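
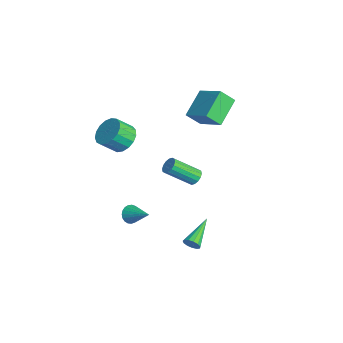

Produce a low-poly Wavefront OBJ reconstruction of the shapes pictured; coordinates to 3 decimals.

v -1.926 -1.36 1.546
v -1.336 -1.931 0.923
v -1.305 -2.911 1.851
v -1.894 -2.34 2.474
v -1.011 -1.67 1.188
v -0.98 -2.65 2.116
v -0.896 -1.339 1.534
v -0.865 -2.319 2.462
v -1.017 -1.012 1.883
v -0.985 -1.992 2.811
v -1.345 -0.765 2.155
v -1.314 -1.745 3.083
v -1.807 -0.655 2.287
v -1.776 -1.634 3.215
v -2.296 -0.705 2.25
v -2.265 -1.685 3.178
v -2.7 -0.906 2.051
v -2.669 -1.886 2.979
v -2.927 -1.211 1.737
v -2.896 -2.191 2.665
v -2.924 -1.55 1.379
v -2.893 -2.53 2.307
v -2.693 -1.845 1.059
v -2.661 -2.825 1.987
v -2.285 -2.03 0.851
v -2.254 -3.01 1.779
v -1.796 -2.06 0.802
v -1.765 -3.04 1.73
v 4.089 0.934 -3.823
v 4.385 0.953 -3.348
v 2.671 2.306 -2.997
v 4.499 1.182 -3.533
v 4.482 1.332 -3.81
v 4.341 1.356 -4.091
v 4.12 1.245 -4.288
v 3.889 1.036 -4.336
v 3.722 0.794 -4.222
v 3.671 0.596 -3.981
v 3.753 0.506 -3.69
v 3.942 0.551 -3.441
v 4.177 0.718 -3.314
v 1.486 1.961 -0.096
v 1.825 1.634 -0.435
v 1.592 0.093 0.818
v 1.254 0.419 1.156
v 2.013 1.764 -0.24
v 1.78 0.223 1.013
v 2.059 1.947 -0.007
v 1.826 0.406 1.246
v 1.952 2.134 0.203
v 1.719 0.592 1.456
v 1.72 2.274 0.332
v 1.487 0.732 1.585
v 1.426 2.33 0.347
v 1.193 0.789 1.6
v 1.148 2.287 0.242
v 0.915 0.746 1.495
v 0.96 2.157 0.047
v 0.727 0.616 1.3
v 0.914 1.974 -0.186
v 0.681 0.433 1.067
v 1.021 1.788 -0.396
v 0.788 0.246 0.857
v 1.253 1.648 -0.525
v 1.02 0.106 0.728
v 1.547 1.591 -0.54
v 1.314 0.05 0.713
v 0.259 -1.604 -3.585
v 0.644 -1.674 -4.129
v 1.541 -0.856 -2.775
v 0.527 -1.426 -4.173
v 0.363 -1.207 -4.115
v 0.182 -1.058 -3.966
v 0.014 -1.003 -3.751
v -0.112 -1.051 -3.507
v -0.174 -1.195 -3.276
v -0.16 -1.41 -3.099
v -0.074 -1.658 -3.006
v 0.069 -1.897 -3.013
v 0.246 -2.085 -3.119
v 0.424 -2.19 -3.305
v 0.575 -2.193 -3.54
v 0.67 -2.094 -3.782
v 0.695 -1.911 -3.991
v -2.39 3.45 4.484
v -0.809 4.195 5.371
v -2.295 4.323 3.581
v -0.713 5.068 4.467
v -1.207 2.212 3.413
v 0.375 2.957 4.299
v -1.111 3.085 2.509
v 0.47 3.83 3.396
f 2 1 5
f 2 5 3
f 3 5 6
f 3 6 4
f 5 1 7
f 5 7 6
f 6 7 8
f 6 8 4
f 7 1 9
f 7 9 8
f 8 9 10
f 8 10 4
f 9 1 11
f 9 11 10
f 10 11 12
f 10 12 4
f 11 1 13
f 11 13 12
f 12 13 14
f 12 14 4
f 13 1 15
f 13 15 14
f 14 15 16
f 14 16 4
f 15 1 17
f 15 17 16
f 16 17 18
f 16 18 4
f 17 1 19
f 17 19 18
f 18 19 20
f 18 20 4
f 19 1 21
f 19 21 20
f 20 21 22
f 20 22 4
f 21 1 23
f 21 23 22
f 22 23 24
f 22 24 4
f 23 1 25
f 23 25 24
f 24 25 26
f 24 26 4
f 25 1 27
f 25 27 26
f 26 27 28
f 26 28 4
f 27 1 2
f 27 2 28
f 28 2 3
f 28 3 4
f 30 29 32
f 30 32 31
f 32 29 33
f 32 33 31
f 33 29 34
f 33 34 31
f 34 29 35
f 34 35 31
f 35 29 36
f 35 36 31
f 36 29 37
f 36 37 31
f 37 29 38
f 37 38 31
f 38 29 39
f 38 39 31
f 39 29 40
f 39 40 31
f 40 29 41
f 40 41 31
f 41 29 30
f 41 30 31
f 43 42 46
f 43 46 44
f 44 46 47
f 44 47 45
f 46 42 48
f 46 48 47
f 47 48 49
f 47 49 45
f 48 42 50
f 48 50 49
f 49 50 51
f 49 51 45
f 50 42 52
f 50 52 51
f 51 52 53
f 51 53 45
f 52 42 54
f 52 54 53
f 53 54 55
f 53 55 45
f 54 42 56
f 54 56 55
f 55 56 57
f 55 57 45
f 56 42 58
f 56 58 57
f 57 58 59
f 57 59 45
f 58 42 60
f 58 60 59
f 59 60 61
f 59 61 45
f 60 42 62
f 60 62 61
f 61 62 63
f 61 63 45
f 62 42 64
f 62 64 63
f 63 64 65
f 63 65 45
f 64 42 66
f 64 66 65
f 65 66 67
f 65 67 45
f 66 42 43
f 66 43 67
f 67 43 44
f 67 44 45
f 69 68 71
f 69 71 70
f 71 68 72
f 71 72 70
f 72 68 73
f 72 73 70
f 73 68 74
f 73 74 70
f 74 68 75
f 74 75 70
f 75 68 76
f 75 76 70
f 76 68 77
f 76 77 70
f 77 68 78
f 77 78 70
f 78 68 79
f 78 79 70
f 79 68 80
f 79 80 70
f 80 68 81
f 80 81 70
f 81 68 82
f 81 82 70
f 82 68 83
f 82 83 70
f 83 68 84
f 83 84 70
f 84 68 69
f 84 69 70
f 86 88 85
f 89 86 85
f 85 88 87
f 87 89 85
f 86 92 88
f 90 86 89
f 90 92 86
f 88 92 87
f 91 89 87
f 87 92 91
f 91 90 89
f 92 90 91



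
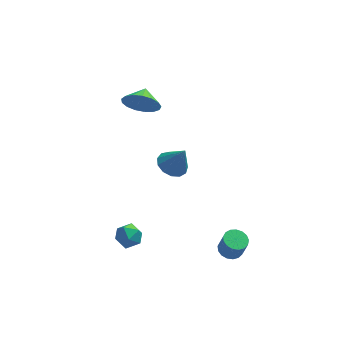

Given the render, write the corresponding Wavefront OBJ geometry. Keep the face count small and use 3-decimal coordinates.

v -3.654 -3.259 -1.588
v -3.095 -2.691 -1.443
v -3.165 -3.989 -0.617
v -2.606 -3.421 -0.472
v -3.385 -3.274 -0.306
v -3.687 -2.823 -0.907
v -2.573 -3.857 -1.153
v -2.875 -3.406 -1.754
v -2.427 -3.061 -1.174
v -2.929 -2.701 -0.651
v -3.331 -3.979 -1.409
v -3.833 -3.619 -0.886
v -1.985 3.02 3.824
v -1.331 3.106 2.957
v -1.675 4 4.156
v -1.783 3.306 2.792
v -2.283 3.44 2.863
v -2.714 3.478 3.155
v -2.978 3.411 3.599
v -3.015 3.254 4.096
v -2.815 3.044 4.53
v -2.426 2.829 4.802
v -1.936 2.657 4.851
v -1.457 2.568 4.664
v -1.099 2.583 4.285
v -0.944 2.698 3.8
v -1.028 2.887 3.321
v -0.261 3.923 -2.8
v 0.597 3.971 -3.182
v 0.421 3.657 -1.3
v 0.47 4.464 -3.037
v 0.112 4.786 -2.817
v -0.365 4.834 -2.591
v -0.809 4.593 -2.432
v -1.079 4.139 -2.39
v -1.089 3.617 -2.478
v -0.837 3.192 -2.669
v -0.402 2.999 -2.901
v 0.078 3.1 -3.101
v 0.45 3.462 -3.206
v 2.184 -2.991 -3.199
v 2.787 -2.663 -3.265
v 3.04 -2.9 -2.126
v 2.436 -3.229 -2.061
v 2.578 -2.426 -3.169
v 2.831 -2.663 -2.03
v 2.279 -2.318 -3.08
v 2.531 -2.556 -1.942
v 1.958 -2.365 -3.019
v 2.21 -2.602 -1.88
v 1.688 -2.555 -2.999
v 1.941 -2.792 -1.86
v 1.533 -2.845 -3.024
v 1.785 -3.082 -1.886
v 1.526 -3.169 -3.09
v 1.778 -3.406 -1.952
v 1.67 -3.452 -3.181
v 1.922 -3.689 -2.043
v 1.932 -3.629 -3.276
v 2.184 -3.866 -2.138
v 2.251 -3.661 -3.354
v 2.504 -3.898 -2.215
v 2.555 -3.539 -3.396
v 2.808 -3.776 -2.257
v 2.774 -3.292 -3.393
v 3.027 -3.529 -2.254
v 2.858 -2.976 -3.345
v 3.11 -3.213 -2.207
f 1 12 6
f 1 6 2
f 1 2 8
f 1 8 11
f 1 11 12
f 2 6 10
f 6 12 5
f 12 11 3
f 11 8 7
f 8 2 9
f 4 10 5
f 4 5 3
f 4 3 7
f 4 7 9
f 4 9 10
f 5 10 6
f 3 5 12
f 7 3 11
f 9 7 8
f 10 9 2
f 14 13 16
f 14 16 15
f 16 13 17
f 16 17 15
f 17 13 18
f 17 18 15
f 18 13 19
f 18 19 15
f 19 13 20
f 19 20 15
f 20 13 21
f 20 21 15
f 21 13 22
f 21 22 15
f 22 13 23
f 22 23 15
f 23 13 24
f 23 24 15
f 24 13 25
f 24 25 15
f 25 13 26
f 25 26 15
f 26 13 27
f 26 27 15
f 27 13 14
f 27 14 15
f 29 28 31
f 29 31 30
f 31 28 32
f 31 32 30
f 32 28 33
f 32 33 30
f 33 28 34
f 33 34 30
f 34 28 35
f 34 35 30
f 35 28 36
f 35 36 30
f 36 28 37
f 36 37 30
f 37 28 38
f 37 38 30
f 38 28 39
f 38 39 30
f 39 28 40
f 39 40 30
f 40 28 29
f 40 29 30
f 42 41 45
f 42 45 43
f 43 45 46
f 43 46 44
f 45 41 47
f 45 47 46
f 46 47 48
f 46 48 44
f 47 41 49
f 47 49 48
f 48 49 50
f 48 50 44
f 49 41 51
f 49 51 50
f 50 51 52
f 50 52 44
f 51 41 53
f 51 53 52
f 52 53 54
f 52 54 44
f 53 41 55
f 53 55 54
f 54 55 56
f 54 56 44
f 55 41 57
f 55 57 56
f 56 57 58
f 56 58 44
f 57 41 59
f 57 59 58
f 58 59 60
f 58 60 44
f 59 41 61
f 59 61 60
f 60 61 62
f 60 62 44
f 61 41 63
f 61 63 62
f 62 63 64
f 62 64 44
f 63 41 65
f 63 65 64
f 64 65 66
f 64 66 44
f 65 41 67
f 65 67 66
f 66 67 68
f 66 68 44
f 67 41 42
f 67 42 68
f 68 42 43
f 68 43 44



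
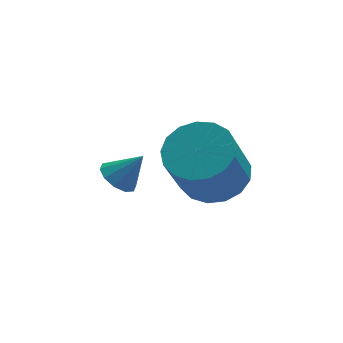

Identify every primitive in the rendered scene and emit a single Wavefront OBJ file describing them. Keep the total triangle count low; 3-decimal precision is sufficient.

v -0.159 0.171 2.176
v 0.257 0.482 1.876
v 0.499 0.089 3.004
v 0.049 0.723 2.066
v -0.239 0.753 2.298
v -0.496 0.561 2.483
v -0.625 0.219 2.552
v -0.575 -0.14 2.477
v -0.366 -0.381 2.287
v -0.079 -0.411 2.055
v 0.179 -0.219 1.87
v 0.307 0.122 1.801
v 2.903 2.168 0.142
v 3.504 2.872 0.658
v 2.879 2.176 2.335
v 2.277 1.472 1.818
v 3.062 3.114 0.594
v 2.437 2.417 2.27
v 2.584 3.138 0.426
v 1.959 2.442 2.103
v 2.179 2.941 0.193
v 1.554 2.245 1.869
v 1.94 2.567 -0.052
v 1.314 1.87 1.625
v 1.921 2.101 -0.252
v 1.296 1.404 1.424
v 2.127 1.651 -0.362
v 1.502 0.954 1.314
v 2.511 1.319 -0.357
v 1.886 0.622 1.319
v 2.984 1.182 -0.238
v 2.359 0.485 1.439
v 3.439 1.271 -0.031
v 2.814 0.574 1.645
v 3.771 1.565 0.215
v 3.146 0.869 1.892
v 3.904 1.998 0.444
v 3.279 1.301 2.121
v 3.807 2.469 0.604
v 3.182 1.773 2.281
f 2 1 4
f 2 4 3
f 4 1 5
f 4 5 3
f 5 1 6
f 5 6 3
f 6 1 7
f 6 7 3
f 7 1 8
f 7 8 3
f 8 1 9
f 8 9 3
f 9 1 10
f 9 10 3
f 10 1 11
f 10 11 3
f 11 1 12
f 11 12 3
f 12 1 2
f 12 2 3
f 14 13 17
f 14 17 15
f 15 17 18
f 15 18 16
f 17 13 19
f 17 19 18
f 18 19 20
f 18 20 16
f 19 13 21
f 19 21 20
f 20 21 22
f 20 22 16
f 21 13 23
f 21 23 22
f 22 23 24
f 22 24 16
f 23 13 25
f 23 25 24
f 24 25 26
f 24 26 16
f 25 13 27
f 25 27 26
f 26 27 28
f 26 28 16
f 27 13 29
f 27 29 28
f 28 29 30
f 28 30 16
f 29 13 31
f 29 31 30
f 30 31 32
f 30 32 16
f 31 13 33
f 31 33 32
f 32 33 34
f 32 34 16
f 33 13 35
f 33 35 34
f 34 35 36
f 34 36 16
f 35 13 37
f 35 37 36
f 36 37 38
f 36 38 16
f 37 13 39
f 37 39 38
f 38 39 40
f 38 40 16
f 39 13 14
f 39 14 40
f 40 14 15
f 40 15 16



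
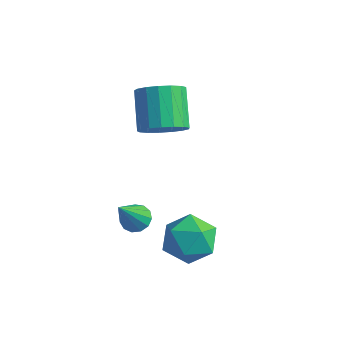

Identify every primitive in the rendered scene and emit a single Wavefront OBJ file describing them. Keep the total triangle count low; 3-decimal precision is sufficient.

v -1.711 2.712 -0.807
v -1.317 2.125 -0.018
v -2.375 3.18 1.296
v -2.769 3.768 0.507
v -0.987 2.508 -0.06
v -2.046 3.563 1.254
v -0.823 2.938 -0.273
v -1.882 3.993 1.041
v -0.863 3.317 -0.609
v -1.921 4.372 0.705
v -1.096 3.557 -0.99
v -2.155 4.612 0.324
v -1.471 3.603 -1.329
v -2.53 4.658 -0.015
v -1.9 3.446 -1.549
v -2.959 4.501 -0.235
v -2.286 3.12 -1.598
v -3.345 4.175 -0.284
v -2.54 2.701 -1.466
v -3.599 3.756 -0.153
v -2.604 2.285 -1.184
v -3.663 3.34 0.13
v -2.464 1.967 -0.815
v -3.522 3.022 0.499
v -2.151 1.819 -0.444
v -3.209 2.874 0.87
v -1.737 1.876 -0.156
v -2.795 2.931 1.158
v -1.136 0.3 -4.501
v -0.806 0.804 -4.186
v -0.944 -0.94 -2.719
v -1.179 0.855 -4.111
v -1.537 0.729 -4.16
v -1.769 0.467 -4.317
v -1.799 0.152 -4.533
v -1.619 -0.116 -4.739
v -1.286 -0.252 -4.869
v -0.905 -0.213 -4.883
v -0.597 -0.011 -4.776
v -0.461 0.289 -4.581
v -0.539 0.593 -4.362
v 2.395 1.033 -3.418
v 2.984 0.1 -3.938
v 0.696 0.04 -3.562
v 1.285 -0.893 -4.082
v 1.471 -0.634 -2.905
v 2.521 -0.02 -2.816
v 1.159 0.16 -4.684
v 2.209 0.774 -4.595
v 2.22 -0.439 -4.72
v 2.414 -0.93 -3.62
v 1.266 1.07 -3.88
v 1.46 0.579 -2.78
f 2 1 5
f 2 5 3
f 3 5 6
f 3 6 4
f 5 1 7
f 5 7 6
f 6 7 8
f 6 8 4
f 7 1 9
f 7 9 8
f 8 9 10
f 8 10 4
f 9 1 11
f 9 11 10
f 10 11 12
f 10 12 4
f 11 1 13
f 11 13 12
f 12 13 14
f 12 14 4
f 13 1 15
f 13 15 14
f 14 15 16
f 14 16 4
f 15 1 17
f 15 17 16
f 16 17 18
f 16 18 4
f 17 1 19
f 17 19 18
f 18 19 20
f 18 20 4
f 19 1 21
f 19 21 20
f 20 21 22
f 20 22 4
f 21 1 23
f 21 23 22
f 22 23 24
f 22 24 4
f 23 1 25
f 23 25 24
f 24 25 26
f 24 26 4
f 25 1 27
f 25 27 26
f 26 27 28
f 26 28 4
f 27 1 2
f 27 2 28
f 28 2 3
f 28 3 4
f 30 29 32
f 30 32 31
f 32 29 33
f 32 33 31
f 33 29 34
f 33 34 31
f 34 29 35
f 34 35 31
f 35 29 36
f 35 36 31
f 36 29 37
f 36 37 31
f 37 29 38
f 37 38 31
f 38 29 39
f 38 39 31
f 39 29 40
f 39 40 31
f 40 29 41
f 40 41 31
f 41 29 30
f 41 30 31
f 42 53 47
f 42 47 43
f 42 43 49
f 42 49 52
f 42 52 53
f 43 47 51
f 47 53 46
f 53 52 44
f 52 49 48
f 49 43 50
f 45 51 46
f 45 46 44
f 45 44 48
f 45 48 50
f 45 50 51
f 46 51 47
f 44 46 53
f 48 44 52
f 50 48 49
f 51 50 43



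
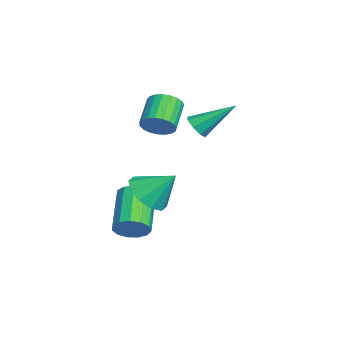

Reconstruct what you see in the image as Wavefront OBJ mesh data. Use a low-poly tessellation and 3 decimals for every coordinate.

v 0.648 -1.553 2.716
v 1.128 -1.118 3.131
v -0.028 -0.691 4.02
v -0.508 -1.127 3.604
v 1.031 -0.913 2.905
v -0.126 -0.486 3.794
v 0.867 -0.818 2.647
v -0.29 -0.391 3.536
v 0.665 -0.851 2.4
v -0.491 -0.424 3.289
v 0.461 -1.005 2.208
v -0.696 -0.578 3.097
v 0.289 -1.254 2.104
v -0.868 -0.827 2.993
v 0.179 -1.555 2.105
v -0.978 -1.128 2.994
v 0.15 -1.855 2.212
v -1.007 -1.429 3.101
v 0.208 -2.104 2.406
v -0.949 -1.677 3.295
v 0.341 -2.257 2.654
v -0.816 -1.83 3.542
v 0.528 -2.288 2.912
v -0.629 -1.861 3.801
v 0.736 -2.193 3.136
v -0.421 -1.766 4.025
v 0.928 -1.987 3.288
v -0.229 -1.56 4.176
v 1.072 -1.706 3.34
v -0.085 -1.279 4.229
v 1.143 -1.398 3.285
v -0.014 -0.971 4.174
v -0.385 0.131 2.23
v 0.228 0.221 2.032
v -0.235 1.749 3.43
v -0.101 0.463 1.748
v -0.597 0.51 1.746
v -0.968 0.335 2.027
v -0.997 0.041 2.427
v -0.668 -0.2 2.712
v -0.173 -0.248 2.714
v 0.198 -0.073 2.432
v 3.343 -2.861 -1.838
v 3.771 -2.944 -1.179
v 2.025 -2.621 -0.003
v 1.597 -2.539 -0.662
v 3.782 -2.511 -1.282
v 2.036 -2.188 -0.107
v 3.653 -2.189 -1.562
v 1.907 -1.866 -0.386
v 3.426 -2.081 -1.929
v 1.68 -1.758 -0.753
v 3.173 -2.221 -2.267
v 1.426 -1.898 -1.091
v 2.973 -2.564 -2.469
v 1.227 -2.241 -1.293
v 2.891 -3.001 -2.471
v 1.145 -2.678 -1.295
v 2.953 -3.394 -2.271
v 1.206 -3.071 -1.095
v 3.138 -3.618 -1.934
v 1.392 -3.295 -0.758
v 3.389 -3.602 -1.567
v 1.642 -3.279 -0.391
v 3.625 -3.351 -1.285
v 1.878 -3.028 -0.109
v 3.652 -2.239 0.235
v 4.255 -1.751 -0.458
v 4.048 -1.181 1.325
v 3.666 -1.496 -0.492
v 3.072 -1.525 -0.249
v 2.699 -1.826 0.18
v 2.691 -2.286 0.629
v 3.05 -2.728 0.928
v 3.639 -2.983 0.962
v 4.233 -2.954 0.719
v 4.605 -2.652 0.29
v 4.614 -2.193 -0.159
f 2 1 5
f 2 5 3
f 3 5 6
f 3 6 4
f 5 1 7
f 5 7 6
f 6 7 8
f 6 8 4
f 7 1 9
f 7 9 8
f 8 9 10
f 8 10 4
f 9 1 11
f 9 11 10
f 10 11 12
f 10 12 4
f 11 1 13
f 11 13 12
f 12 13 14
f 12 14 4
f 13 1 15
f 13 15 14
f 14 15 16
f 14 16 4
f 15 1 17
f 15 17 16
f 16 17 18
f 16 18 4
f 17 1 19
f 17 19 18
f 18 19 20
f 18 20 4
f 19 1 21
f 19 21 20
f 20 21 22
f 20 22 4
f 21 1 23
f 21 23 22
f 22 23 24
f 22 24 4
f 23 1 25
f 23 25 24
f 24 25 26
f 24 26 4
f 25 1 27
f 25 27 26
f 26 27 28
f 26 28 4
f 27 1 29
f 27 29 28
f 28 29 30
f 28 30 4
f 29 1 31
f 29 31 30
f 30 31 32
f 30 32 4
f 31 1 2
f 31 2 32
f 32 2 3
f 32 3 4
f 34 33 36
f 34 36 35
f 36 33 37
f 36 37 35
f 37 33 38
f 37 38 35
f 38 33 39
f 38 39 35
f 39 33 40
f 39 40 35
f 40 33 41
f 40 41 35
f 41 33 42
f 41 42 35
f 42 33 34
f 42 34 35
f 44 43 47
f 44 47 45
f 45 47 48
f 45 48 46
f 47 43 49
f 47 49 48
f 48 49 50
f 48 50 46
f 49 43 51
f 49 51 50
f 50 51 52
f 50 52 46
f 51 43 53
f 51 53 52
f 52 53 54
f 52 54 46
f 53 43 55
f 53 55 54
f 54 55 56
f 54 56 46
f 55 43 57
f 55 57 56
f 56 57 58
f 56 58 46
f 57 43 59
f 57 59 58
f 58 59 60
f 58 60 46
f 59 43 61
f 59 61 60
f 60 61 62
f 60 62 46
f 61 43 63
f 61 63 62
f 62 63 64
f 62 64 46
f 63 43 65
f 63 65 64
f 64 65 66
f 64 66 46
f 65 43 44
f 65 44 66
f 66 44 45
f 66 45 46
f 68 67 70
f 68 70 69
f 70 67 71
f 70 71 69
f 71 67 72
f 71 72 69
f 72 67 73
f 72 73 69
f 73 67 74
f 73 74 69
f 74 67 75
f 74 75 69
f 75 67 76
f 75 76 69
f 76 67 77
f 76 77 69
f 77 67 78
f 77 78 69
f 78 67 68
f 78 68 69



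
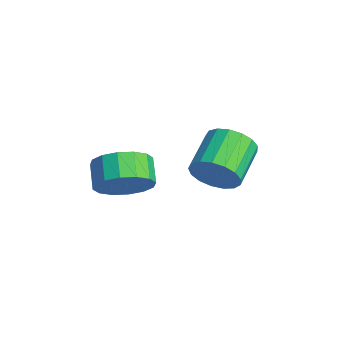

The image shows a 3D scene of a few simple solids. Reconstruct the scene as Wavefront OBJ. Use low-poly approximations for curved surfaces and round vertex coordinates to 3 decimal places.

v 2.463 -1.436 -1.206
v 3.002 -1.733 -0.343
v 2.117 -1.561 0.269
v 1.577 -1.264 -0.594
v 3.081 -1.192 -0.381
v 2.196 -1.02 0.232
v 2.995 -0.715 -0.639
v 2.109 -0.544 -0.027
v 2.766 -0.432 -1.05
v 1.88 -0.26 -0.437
v 2.455 -0.418 -1.502
v 1.57 -0.246 -0.89
v 2.147 -0.677 -1.875
v 1.262 -0.505 -1.263
v 1.923 -1.139 -2.069
v 1.038 -0.967 -1.457
v 1.844 -1.68 -2.032
v 0.959 -1.508 -1.419
v 1.931 -2.156 -1.773
v 1.045 -1.985 -1.161
v 2.16 -2.44 -1.363
v 1.274 -2.268 -0.75
v 2.47 -2.454 -0.91
v 1.585 -2.282 -0.298
v 2.778 -2.195 -0.537
v 1.893 -2.023 0.075
v 3.516 1.353 -0.569
v 4.048 1.509 0.177
v 2.856 2.522 0.816
v 2.324 2.367 0.069
v 4.168 1.829 -0.108
v 2.976 2.843 0.531
v 4.138 2.041 -0.498
v 2.947 3.054 0.141
v 3.966 2.095 -0.905
v 2.774 3.108 -0.266
v 3.691 1.979 -1.235
v 2.499 2.992 -0.596
v 3.376 1.72 -1.413
v 2.184 2.733 -0.774
v 3.092 1.377 -1.397
v 1.9 2.39 -0.758
v 2.906 1.028 -1.192
v 1.714 2.042 -0.553
v 2.86 0.754 -0.844
v 1.668 1.768 -0.205
v 2.964 0.618 -0.433
v 1.772 1.631 0.206
v 3.194 0.649 -0.054
v 2.002 1.663 0.585
v 3.498 0.843 0.208
v 2.306 1.856 0.846
v 3.807 1.153 0.291
v 2.615 2.166 0.93
f 2 1 5
f 2 5 3
f 3 5 6
f 3 6 4
f 5 1 7
f 5 7 6
f 6 7 8
f 6 8 4
f 7 1 9
f 7 9 8
f 8 9 10
f 8 10 4
f 9 1 11
f 9 11 10
f 10 11 12
f 10 12 4
f 11 1 13
f 11 13 12
f 12 13 14
f 12 14 4
f 13 1 15
f 13 15 14
f 14 15 16
f 14 16 4
f 15 1 17
f 15 17 16
f 16 17 18
f 16 18 4
f 17 1 19
f 17 19 18
f 18 19 20
f 18 20 4
f 19 1 21
f 19 21 20
f 20 21 22
f 20 22 4
f 21 1 23
f 21 23 22
f 22 23 24
f 22 24 4
f 23 1 25
f 23 25 24
f 24 25 26
f 24 26 4
f 25 1 2
f 25 2 26
f 26 2 3
f 26 3 4
f 28 27 31
f 28 31 29
f 29 31 32
f 29 32 30
f 31 27 33
f 31 33 32
f 32 33 34
f 32 34 30
f 33 27 35
f 33 35 34
f 34 35 36
f 34 36 30
f 35 27 37
f 35 37 36
f 36 37 38
f 36 38 30
f 37 27 39
f 37 39 38
f 38 39 40
f 38 40 30
f 39 27 41
f 39 41 40
f 40 41 42
f 40 42 30
f 41 27 43
f 41 43 42
f 42 43 44
f 42 44 30
f 43 27 45
f 43 45 44
f 44 45 46
f 44 46 30
f 45 27 47
f 45 47 46
f 46 47 48
f 46 48 30
f 47 27 49
f 47 49 48
f 48 49 50
f 48 50 30
f 49 27 51
f 49 51 50
f 50 51 52
f 50 52 30
f 51 27 53
f 51 53 52
f 52 53 54
f 52 54 30
f 53 27 28
f 53 28 54
f 54 28 29
f 54 29 30



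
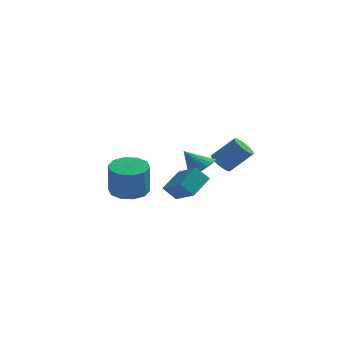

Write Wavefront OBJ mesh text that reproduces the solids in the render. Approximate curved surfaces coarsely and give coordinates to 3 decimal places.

v 0.662 1.49 -2.033
v 1.322 1.912 -1.477
v -0.422 1.65 -0.867
v 1.147 2.242 -1.685
v 0.876 2.423 -1.962
v 0.563 2.419 -2.252
v 0.27 2.232 -2.5
v 0.054 1.897 -2.654
v -0.042 1.482 -2.686
v 0.002 1.068 -2.588
v 0.177 0.738 -2.381
v 0.448 0.557 -2.104
v 0.761 0.561 -1.814
v 1.054 0.748 -1.566
v 1.27 1.083 -1.412
v 1.366 1.498 -1.38
v 0.317 -3.272 -1.182
v 0.938 -2.035 -0.443
v -0.827 -2.183 -2.045
v -0.206 -0.945 -1.305
v 1.026 -3.155 -1.975
v 1.647 -1.917 -1.235
v -0.118 -2.065 -2.837
v 0.503 -0.828 -2.098
v -3.361 0.668 -1.781
v -2.928 0.084 -1.668
v -4.012 0.036 -2.552
v -3.579 -0.548 -2.439
v -4.026 -0.312 -1.903
v -3.623 0.079 -1.427
v -3.317 0.041 -2.793
v -2.914 0.432 -2.317
v -2.901 -0.304 -2.293
v -3.339 -0.522 -1.744
v -3.601 0.642 -2.476
v -4.039 0.424 -1.927
v -3.087 0.431 -1.657
v -3.853 -0.311 -2.563
v -4.116 -0.173 -2.248
v -3.861 -0.516 -2.182
v -3.496 0.428 -1.515
v -3.241 0.085 -1.449
v -3.887 -0.148 -1.587
v -3.699 0.035 -2.771
v -3.444 -0.308 -2.705
v -3.079 0.636 -2.038
v -2.824 0.293 -1.972
v -3.053 0.268 -2.633
v -2.816 -0.14 -1.958
v -3.2 -0.511 -2.411
v -3.045 -0.165 -2.619
v -2.809 0.065 -2.339
v -3.074 -0.268 -1.635
v -3.457 -0.64 -2.088
v -3.72 -0.501 -1.773
v -3.483 -0.271 -1.493
v -3.058 -0.496 -2.003
v -3.483 0.76 -2.132
v -3.866 0.388 -2.585
v -3.457 0.391 -2.727
v -3.22 0.621 -2.447
v -3.74 0.631 -1.809
v -4.124 0.26 -2.262
v -4.131 0.055 -1.881
v -3.895 0.285 -1.601
v -3.882 0.616 -2.217
v -2.379 -3.284 -1.813
v -1.43 -3.802 -1.949
v -1.352 -4.155 -0.063
v -2.301 -3.636 0.073
v -1.297 -3.152 -1.833
v -1.219 -3.504 0.053
v -1.578 -2.552 -1.709
v -1.5 -2.904 0.176
v -2.164 -2.232 -1.625
v -2.086 -2.584 0.26
v -2.833 -2.313 -1.613
v -2.755 -2.665 0.273
v -3.328 -2.765 -1.677
v -3.25 -3.118 0.209
v -3.461 -3.416 -1.793
v -3.383 -3.768 0.093
v -3.18 -4.016 -1.916
v -3.102 -4.368 -0.031
v -2.594 -4.336 -2
v -2.516 -4.688 -0.115
v -1.925 -4.255 -2.013
v -1.847 -4.607 -0.127
v 1.357 3.251 -2.316
v 1.818 3.582 -2.837
v 3.064 3.88 -1.544
v 2.603 3.549 -1.024
v 1.633 3.846 -2.72
v 2.879 4.144 -1.427
v 1.394 3.992 -2.523
v 2.64 4.29 -1.23
v 1.147 3.992 -2.285
v 2.393 4.289 -0.992
v 0.942 3.844 -2.053
v 2.188 4.142 -0.76
v 0.819 3.579 -1.874
v 2.065 3.877 -0.581
v 0.803 3.25 -1.782
v 2.049 3.547 -0.489
v 0.896 2.92 -1.796
v 2.142 3.218 -0.503
v 1.081 2.656 -1.913
v 2.327 2.954 -0.62
v 1.32 2.51 -2.11
v 2.566 2.808 -0.817
v 1.567 2.511 -2.348
v 2.813 2.808 -1.055
v 1.772 2.658 -2.58
v 3.018 2.956 -1.287
v 1.895 2.923 -2.759
v 3.141 3.221 -1.466
v 1.911 3.253 -2.851
v 3.157 3.55 -1.558
f 2 1 4
f 2 4 3
f 4 1 5
f 4 5 3
f 5 1 6
f 5 6 3
f 6 1 7
f 6 7 3
f 7 1 8
f 7 8 3
f 8 1 9
f 8 9 3
f 9 1 10
f 9 10 3
f 10 1 11
f 10 11 3
f 11 1 12
f 11 12 3
f 12 1 13
f 12 13 3
f 13 1 14
f 13 14 3
f 14 1 15
f 14 15 3
f 15 1 16
f 15 16 3
f 16 1 2
f 16 2 3
f 18 20 17
f 21 18 17
f 17 20 19
f 19 21 17
f 18 24 20
f 22 18 21
f 22 24 18
f 20 24 19
f 23 21 19
f 19 24 23
f 23 22 21
f 24 22 23
f 25 62 41
f 62 36 65
f 41 65 30
f 62 65 41
f 25 41 37
f 41 30 42
f 37 42 26
f 41 42 37
f 25 37 46
f 37 26 47
f 46 47 32
f 37 47 46
f 25 46 58
f 46 32 61
f 58 61 35
f 46 61 58
f 25 58 62
f 58 35 66
f 62 66 36
f 58 66 62
f 26 42 53
f 42 30 56
f 53 56 34
f 42 56 53
f 30 65 43
f 65 36 64
f 43 64 29
f 65 64 43
f 36 66 63
f 66 35 59
f 63 59 27
f 66 59 63
f 35 61 60
f 61 32 48
f 60 48 31
f 61 48 60
f 32 47 52
f 47 26 49
f 52 49 33
f 47 49 52
f 28 54 40
f 54 34 55
f 40 55 29
f 54 55 40
f 28 40 38
f 40 29 39
f 38 39 27
f 40 39 38
f 28 38 45
f 38 27 44
f 45 44 31
f 38 44 45
f 28 45 50
f 45 31 51
f 50 51 33
f 45 51 50
f 28 50 54
f 50 33 57
f 54 57 34
f 50 57 54
f 29 55 43
f 55 34 56
f 43 56 30
f 55 56 43
f 27 39 63
f 39 29 64
f 63 64 36
f 39 64 63
f 31 44 60
f 44 27 59
f 60 59 35
f 44 59 60
f 33 51 52
f 51 31 48
f 52 48 32
f 51 48 52
f 34 57 53
f 57 33 49
f 53 49 26
f 57 49 53
f 68 67 71
f 68 71 69
f 69 71 72
f 69 72 70
f 71 67 73
f 71 73 72
f 72 73 74
f 72 74 70
f 73 67 75
f 73 75 74
f 74 75 76
f 74 76 70
f 75 67 77
f 75 77 76
f 76 77 78
f 76 78 70
f 77 67 79
f 77 79 78
f 78 79 80
f 78 80 70
f 79 67 81
f 79 81 80
f 80 81 82
f 80 82 70
f 81 67 83
f 81 83 82
f 82 83 84
f 82 84 70
f 83 67 85
f 83 85 84
f 84 85 86
f 84 86 70
f 85 67 87
f 85 87 86
f 86 87 88
f 86 88 70
f 87 67 68
f 87 68 88
f 88 68 69
f 88 69 70
f 90 89 93
f 90 93 91
f 91 93 94
f 91 94 92
f 93 89 95
f 93 95 94
f 94 95 96
f 94 96 92
f 95 89 97
f 95 97 96
f 96 97 98
f 96 98 92
f 97 89 99
f 97 99 98
f 98 99 100
f 98 100 92
f 99 89 101
f 99 101 100
f 100 101 102
f 100 102 92
f 101 89 103
f 101 103 102
f 102 103 104
f 102 104 92
f 103 89 105
f 103 105 104
f 104 105 106
f 104 106 92
f 105 89 107
f 105 107 106
f 106 107 108
f 106 108 92
f 107 89 109
f 107 109 108
f 108 109 110
f 108 110 92
f 109 89 111
f 109 111 110
f 110 111 112
f 110 112 92
f 111 89 113
f 111 113 112
f 112 113 114
f 112 114 92
f 113 89 115
f 113 115 114
f 114 115 116
f 114 116 92
f 115 89 117
f 115 117 116
f 116 117 118
f 116 118 92
f 117 89 90
f 117 90 118
f 118 90 91
f 118 91 92



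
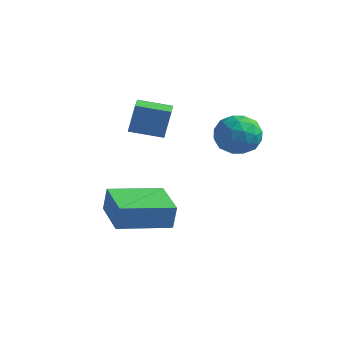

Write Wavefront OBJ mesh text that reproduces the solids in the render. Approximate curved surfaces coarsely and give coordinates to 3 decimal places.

v -0.697 1.688 2.734
v -0.583 1.968 3.905
v -1.266 2.592 2.573
v -1.152 2.872 3.745
v 0.392 2.328 2.475
v 0.506 2.608 3.647
v -0.177 3.232 2.315
v -0.063 3.512 3.486
v 3.222 2.742 3.897
v 4.092 2.75 3.692
v 3.128 1.37 3.448
v 3.998 1.378 3.243
v 3.741 1.407 4.098
v 3.799 2.254 4.376
v 3.421 1.866 2.764
v 3.479 2.713 3.042
v 4.215 2.208 2.992
v 4.412 1.925 3.816
v 2.808 2.195 3.324
v 3.005 1.912 4.148
v 3.665 2.866 3.834
v 3.555 1.254 3.306
v 3.404 1.271 3.809
v 3.915 1.275 3.688
v 3.493 2.575 4.236
v 4.004 2.58 4.115
v 3.798 1.79 4.354
v 3.216 1.54 3.025
v 3.727 1.545 2.904
v 3.305 2.845 3.452
v 3.816 2.849 3.331
v 3.422 2.33 2.786
v 4.249 2.552 3.302
v 4.194 1.746 3.038
v 3.855 2.033 2.756
v 3.889 2.531 2.92
v 4.365 2.386 3.786
v 4.31 1.58 3.522
v 4.158 1.596 4.025
v 4.192 2.095 4.188
v 4.437 2.067 3.375
v 2.91 2.54 3.618
v 2.855 1.734 3.354
v 3.028 2.025 2.952
v 3.062 2.524 3.115
v 3.026 2.374 4.102
v 2.971 1.568 3.838
v 3.331 1.589 4.22
v 3.365 2.087 4.384
v 2.783 2.053 3.765
v 0.617 -0.821 -0.605
v 0.746 -0.76 0.375
v -0.731 0.259 -0.494
v -0.602 0.319 0.486
v 1.862 0.761 -0.866
v 1.991 0.821 0.114
v 0.514 1.84 -0.755
v 0.643 1.901 0.225
f 2 4 1
f 5 2 1
f 1 4 3
f 3 5 1
f 2 8 4
f 6 2 5
f 6 8 2
f 4 8 3
f 7 5 3
f 3 8 7
f 7 6 5
f 8 6 7
f 9 46 25
f 46 20 49
f 25 49 14
f 46 49 25
f 9 25 21
f 25 14 26
f 21 26 10
f 25 26 21
f 9 21 30
f 21 10 31
f 30 31 16
f 21 31 30
f 9 30 42
f 30 16 45
f 42 45 19
f 30 45 42
f 9 42 46
f 42 19 50
f 46 50 20
f 42 50 46
f 10 26 37
f 26 14 40
f 37 40 18
f 26 40 37
f 14 49 27
f 49 20 48
f 27 48 13
f 49 48 27
f 20 50 47
f 50 19 43
f 47 43 11
f 50 43 47
f 19 45 44
f 45 16 32
f 44 32 15
f 45 32 44
f 16 31 36
f 31 10 33
f 36 33 17
f 31 33 36
f 12 38 24
f 38 18 39
f 24 39 13
f 38 39 24
f 12 24 22
f 24 13 23
f 22 23 11
f 24 23 22
f 12 22 29
f 22 11 28
f 29 28 15
f 22 28 29
f 12 29 34
f 29 15 35
f 34 35 17
f 29 35 34
f 12 34 38
f 34 17 41
f 38 41 18
f 34 41 38
f 13 39 27
f 39 18 40
f 27 40 14
f 39 40 27
f 11 23 47
f 23 13 48
f 47 48 20
f 23 48 47
f 15 28 44
f 28 11 43
f 44 43 19
f 28 43 44
f 17 35 36
f 35 15 32
f 36 32 16
f 35 32 36
f 18 41 37
f 41 17 33
f 37 33 10
f 41 33 37
f 52 54 51
f 55 52 51
f 51 54 53
f 53 55 51
f 52 58 54
f 56 52 55
f 56 58 52
f 54 58 53
f 57 55 53
f 53 58 57
f 57 56 55
f 58 56 57



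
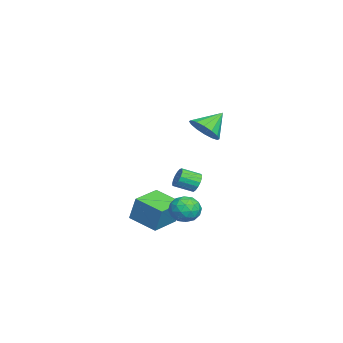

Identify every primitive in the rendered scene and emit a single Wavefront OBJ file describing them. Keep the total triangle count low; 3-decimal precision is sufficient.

v -3.529 -0.378 -2.205
v -3.168 -0.077 -1.7
v -2.95 -1.161 -1.21
v -3.311 -1.462 -1.715
v -3.477 -0.086 -1.582
v -3.258 -1.17 -1.092
v -3.797 -0.161 -1.607
v -3.578 -1.246 -1.117
v -4.056 -0.287 -1.769
v -3.838 -1.371 -1.279
v -4.195 -0.433 -2.031
v -3.976 -1.517 -1.54
v -4.181 -0.567 -2.332
v -3.962 -1.651 -1.842
v -4.017 -0.657 -2.605
v -3.799 -1.741 -2.115
v -3.742 -0.683 -2.786
v -3.524 -1.768 -2.296
v -3.419 -0.64 -2.834
v -3.2 -1.724 -2.344
v -3.12 -0.536 -2.738
v -2.902 -1.621 -2.247
v -2.915 -0.396 -2.52
v -2.697 -1.481 -2.029
v -2.851 -0.252 -2.229
v -2.633 -1.337 -1.739
v -2.942 -0.137 -1.934
v -2.724 -1.221 -1.443
v -1.328 -3.971 -4.151
v -1.034 -3.572 -2.556
v -2.984 -2.981 -4.094
v -2.69 -2.582 -2.499
v -0.43 -2.438 -4.701
v -0.136 -2.039 -3.106
v -2.086 -1.448 -4.644
v -1.792 -1.049 -3.049
v 0.892 0.33 3.465
v 1.46 -0.044 4.239
v 0.108 1.27 4.495
v 1.732 0.379 4.06
v 1.778 0.788 3.722
v 1.588 1.075 3.315
v 1.21 1.162 2.948
v 0.748 1.026 2.72
v 0.325 0.704 2.691
v 0.053 0.281 2.87
v 0.006 -0.128 3.208
v 0.197 -0.415 3.615
v 0.574 -0.502 3.982
v 1.037 -0.366 4.21
v 0.203 -0.241 -2.39
v 0.576 -0.643 -3.187
v -1.176 -0.917 -2.693
v -0.803 -1.319 -3.49
v -0.511 -1.615 -2.617
v 0.341 -1.198 -2.429
v -0.941 -0.362 -3.451
v -0.089 0.055 -3.263
v -0.132 -0.718 -3.842
v 0.134 -1.493 -3.327
v -0.734 -0.067 -2.553
v -0.468 -0.842 -2.038
v 0.51 -0.383 -2.762
v -1.11 -1.177 -3.118
v -0.939 -1.351 -2.605
v -0.72 -1.588 -3.073
v 0.373 -0.709 -2.316
v 0.592 -0.945 -2.785
v -0.047 -1.516 -2.45
v -1.192 -0.615 -3.095
v -0.973 -0.851 -3.564
v 0.12 0.028 -2.807
v 0.339 -0.209 -3.275
v -0.553 -0.044 -3.43
v 0.314 -0.664 -3.615
v -0.497 -1.061 -3.794
v -0.578 -0.498 -3.771
v -0.077 -0.253 -3.66
v 0.47 -1.119 -3.312
v -0.34 -1.516 -3.491
v -0.169 -1.69 -2.978
v 0.332 -1.444 -2.867
v 0.054 -1.163 -3.698
v -0.26 -0.044 -2.389
v -1.07 -0.441 -2.568
v -0.932 -0.116 -3.013
v -0.431 0.13 -2.902
v -0.103 -0.499 -2.086
v -0.914 -0.896 -2.265
v -0.523 -1.307 -2.22
v -0.022 -1.062 -2.109
v -0.654 -0.397 -2.182
f 2 1 5
f 2 5 3
f 3 5 6
f 3 6 4
f 5 1 7
f 5 7 6
f 6 7 8
f 6 8 4
f 7 1 9
f 7 9 8
f 8 9 10
f 8 10 4
f 9 1 11
f 9 11 10
f 10 11 12
f 10 12 4
f 11 1 13
f 11 13 12
f 12 13 14
f 12 14 4
f 13 1 15
f 13 15 14
f 14 15 16
f 14 16 4
f 15 1 17
f 15 17 16
f 16 17 18
f 16 18 4
f 17 1 19
f 17 19 18
f 18 19 20
f 18 20 4
f 19 1 21
f 19 21 20
f 20 21 22
f 20 22 4
f 21 1 23
f 21 23 22
f 22 23 24
f 22 24 4
f 23 1 25
f 23 25 24
f 24 25 26
f 24 26 4
f 25 1 27
f 25 27 26
f 26 27 28
f 26 28 4
f 27 1 2
f 27 2 28
f 28 2 3
f 28 3 4
f 30 32 29
f 33 30 29
f 29 32 31
f 31 33 29
f 30 36 32
f 34 30 33
f 34 36 30
f 32 36 31
f 35 33 31
f 31 36 35
f 35 34 33
f 36 34 35
f 38 37 40
f 38 40 39
f 40 37 41
f 40 41 39
f 41 37 42
f 41 42 39
f 42 37 43
f 42 43 39
f 43 37 44
f 43 44 39
f 44 37 45
f 44 45 39
f 45 37 46
f 45 46 39
f 46 37 47
f 46 47 39
f 47 37 48
f 47 48 39
f 48 37 49
f 48 49 39
f 49 37 50
f 49 50 39
f 50 37 38
f 50 38 39
f 51 88 67
f 88 62 91
f 67 91 56
f 88 91 67
f 51 67 63
f 67 56 68
f 63 68 52
f 67 68 63
f 51 63 72
f 63 52 73
f 72 73 58
f 63 73 72
f 51 72 84
f 72 58 87
f 84 87 61
f 72 87 84
f 51 84 88
f 84 61 92
f 88 92 62
f 84 92 88
f 52 68 79
f 68 56 82
f 79 82 60
f 68 82 79
f 56 91 69
f 91 62 90
f 69 90 55
f 91 90 69
f 62 92 89
f 92 61 85
f 89 85 53
f 92 85 89
f 61 87 86
f 87 58 74
f 86 74 57
f 87 74 86
f 58 73 78
f 73 52 75
f 78 75 59
f 73 75 78
f 54 80 66
f 80 60 81
f 66 81 55
f 80 81 66
f 54 66 64
f 66 55 65
f 64 65 53
f 66 65 64
f 54 64 71
f 64 53 70
f 71 70 57
f 64 70 71
f 54 71 76
f 71 57 77
f 76 77 59
f 71 77 76
f 54 76 80
f 76 59 83
f 80 83 60
f 76 83 80
f 55 81 69
f 81 60 82
f 69 82 56
f 81 82 69
f 53 65 89
f 65 55 90
f 89 90 62
f 65 90 89
f 57 70 86
f 70 53 85
f 86 85 61
f 70 85 86
f 59 77 78
f 77 57 74
f 78 74 58
f 77 74 78
f 60 83 79
f 83 59 75
f 79 75 52
f 83 75 79



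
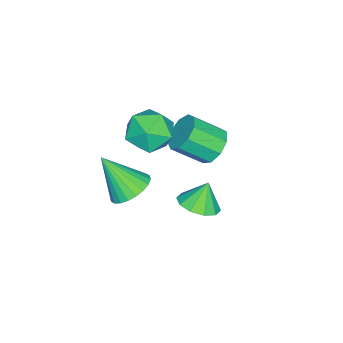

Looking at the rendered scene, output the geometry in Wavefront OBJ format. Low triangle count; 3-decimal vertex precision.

v -1.856 -0.946 2.257
v -1.084 -1.605 1.601
v -2.956 -2.535 2.559
v -2.184 -3.194 1.903
v -1.846 -2.763 2.981
v -1.166 -1.781 2.794
v -2.874 -2.359 1.366
v -2.194 -1.377 1.179
v -1.713 -2.479 1.05
v -1.078 -2.729 2.048
v -2.962 -1.411 2.112
v -2.327 -1.661 3.11
v -3.058 0.415 1.176
v -2.177 0.718 0.988
v -1.542 -0.493 2.016
v -2.422 -0.795 2.204
v -2.414 1.032 1.505
v -1.779 -0.178 2.533
v -2.953 1.058 1.868
v -2.318 -0.153 2.896
v -3.54 0.783 1.907
v -2.905 -0.428 2.935
v -3.902 0.336 1.604
v -3.267 -0.875 2.632
v -3.868 -0.074 1.101
v -3.233 -1.284 2.129
v -3.456 -0.255 0.633
v -2.82 -1.465 1.66
v -2.856 -0.122 0.419
v -2.221 -1.332 1.447
v -2.351 0.262 0.559
v -1.716 -0.948 1.587
v 0.383 -1.754 0.422
v 1.33 -1.997 0.169
v 0.517 -3.026 2.138
v 1.39 -1.682 0.398
v 1.297 -1.378 0.63
v 1.065 -1.131 0.831
v 0.729 -0.979 0.97
v 0.34 -0.945 1.026
v -0.042 -1.034 0.989
v -0.359 -1.233 0.866
v -0.564 -1.511 0.676
v -0.624 -1.826 0.447
v -0.531 -2.13 0.214
v -0.298 -2.377 0.013
v 0.038 -2.529 -0.126
v 0.426 -2.563 -0.181
v 0.809 -2.473 -0.145
v 1.126 -2.275 -0.022
v 2.095 2.149 2.858
v 2.946 2.185 3.205
v 1.645 2.351 3.942
v 2.799 2.711 3.046
v 2.382 3.022 2.815
v 1.856 3 2.601
v 1.421 2.653 2.485
v 1.243 2.114 2.512
v 1.39 1.588 2.671
v 1.807 1.277 2.901
v 2.333 1.299 3.115
v 2.768 1.646 3.231
f 1 12 6
f 1 6 2
f 1 2 8
f 1 8 11
f 1 11 12
f 2 6 10
f 6 12 5
f 12 11 3
f 11 8 7
f 8 2 9
f 4 10 5
f 4 5 3
f 4 3 7
f 4 7 9
f 4 9 10
f 5 10 6
f 3 5 12
f 7 3 11
f 9 7 8
f 10 9 2
f 14 13 17
f 14 17 15
f 15 17 18
f 15 18 16
f 17 13 19
f 17 19 18
f 18 19 20
f 18 20 16
f 19 13 21
f 19 21 20
f 20 21 22
f 20 22 16
f 21 13 23
f 21 23 22
f 22 23 24
f 22 24 16
f 23 13 25
f 23 25 24
f 24 25 26
f 24 26 16
f 25 13 27
f 25 27 26
f 26 27 28
f 26 28 16
f 27 13 29
f 27 29 28
f 28 29 30
f 28 30 16
f 29 13 31
f 29 31 30
f 30 31 32
f 30 32 16
f 31 13 14
f 31 14 32
f 32 14 15
f 32 15 16
f 34 33 36
f 34 36 35
f 36 33 37
f 36 37 35
f 37 33 38
f 37 38 35
f 38 33 39
f 38 39 35
f 39 33 40
f 39 40 35
f 40 33 41
f 40 41 35
f 41 33 42
f 41 42 35
f 42 33 43
f 42 43 35
f 43 33 44
f 43 44 35
f 44 33 45
f 44 45 35
f 45 33 46
f 45 46 35
f 46 33 47
f 46 47 35
f 47 33 48
f 47 48 35
f 48 33 49
f 48 49 35
f 49 33 50
f 49 50 35
f 50 33 34
f 50 34 35
f 52 51 54
f 52 54 53
f 54 51 55
f 54 55 53
f 55 51 56
f 55 56 53
f 56 51 57
f 56 57 53
f 57 51 58
f 57 58 53
f 58 51 59
f 58 59 53
f 59 51 60
f 59 60 53
f 60 51 61
f 60 61 53
f 61 51 62
f 61 62 53
f 62 51 52
f 62 52 53



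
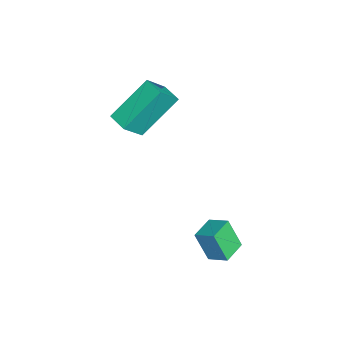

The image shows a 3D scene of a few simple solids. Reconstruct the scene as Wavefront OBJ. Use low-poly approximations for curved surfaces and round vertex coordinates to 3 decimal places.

v -0.204 1.553 -4.484
v -0.46 1.074 -3.402
v 0.157 2.201 -4.111
v -0.099 1.722 -3.03
v 0.619 1.098 -4.49
v 0.363 0.619 -3.409
v 0.98 1.746 -4.118
v 0.724 1.267 -3.036
v -2.821 -2.405 -0.114
v -3.636 -1.2 1.184
v -3.393 -1.825 -1.01
v -4.207 -0.621 0.289
v -2.193 -1.899 -0.189
v -3.007 -0.695 1.11
v -2.764 -1.32 -1.084
v -3.579 -0.115 0.214
f 2 4 1
f 5 2 1
f 1 4 3
f 3 5 1
f 2 8 4
f 6 2 5
f 6 8 2
f 4 8 3
f 7 5 3
f 3 8 7
f 7 6 5
f 8 6 7
f 10 12 9
f 13 10 9
f 9 12 11
f 11 13 9
f 10 16 12
f 14 10 13
f 14 16 10
f 12 16 11
f 15 13 11
f 11 16 15
f 15 14 13
f 16 14 15



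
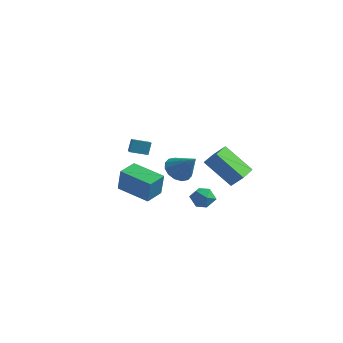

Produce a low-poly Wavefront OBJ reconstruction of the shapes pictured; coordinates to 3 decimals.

v -1.011 -4.249 -2.039
v -0.641 -4.491 -0.689
v -1.024 -3.137 -1.835
v -0.654 -3.38 -0.486
v 0.794 -4.14 -2.514
v 1.164 -4.383 -1.165
v 0.781 -3.029 -2.311
v 1.151 -3.271 -0.961
v -1.991 -2.19 -0.317
v -2.022 -1.881 0.42
v -1.26 -1.621 -0.525
v -1.291 -1.311 0.212
v -1.029 -3.249 0.168
v -1.06 -2.939 0.905
v -0.298 -2.679 -0.04
v -0.329 -2.37 0.697
v 1.193 2.451 -3.565
v -0.263 2.012 -2.059
v 0.72 3.958 -3.583
v -0.735 3.52 -2.077
v 1.835 2.66 -2.883
v 0.38 2.222 -1.377
v 1.363 4.168 -2.901
v -0.093 3.729 -1.395
v 1.128 0.664 -4.329
v 1.624 0.549 -3.768
v 0.296 -0.009 -3.732
v 0.792 -0.124 -3.171
v 0.499 0.566 -3.282
v 1.013 0.981 -3.651
v 0.907 -0.441 -3.849
v 1.421 -0.026 -4.218
v 1.487 -0.134 -3.471
v 1.235 0.488 -3.121
v 0.685 0.052 -4.379
v 0.433 0.674 -4.029
v -2.128 2.282 -3.128
v -1.614 1.893 -3.741
v -0.892 2.158 -2.012
v -1.53 2.344 -3.784
v -1.606 2.778 -3.651
v -1.822 3.08 -3.378
v -2.121 3.167 -3.038
v -2.421 3.018 -2.722
v -2.642 2.671 -2.515
v -2.726 2.22 -2.472
v -2.65 1.786 -2.605
v -2.434 1.484 -2.878
v -2.136 1.397 -3.218
v -1.836 1.546 -3.534
f 2 4 1
f 5 2 1
f 1 4 3
f 3 5 1
f 2 8 4
f 6 2 5
f 6 8 2
f 4 8 3
f 7 5 3
f 3 8 7
f 7 6 5
f 8 6 7
f 10 12 9
f 13 10 9
f 9 12 11
f 11 13 9
f 10 16 12
f 14 10 13
f 14 16 10
f 12 16 11
f 15 13 11
f 11 16 15
f 15 14 13
f 16 14 15
f 18 20 17
f 21 18 17
f 17 20 19
f 19 21 17
f 18 24 20
f 22 18 21
f 22 24 18
f 20 24 19
f 23 21 19
f 19 24 23
f 23 22 21
f 24 22 23
f 25 36 30
f 25 30 26
f 25 26 32
f 25 32 35
f 25 35 36
f 26 30 34
f 30 36 29
f 36 35 27
f 35 32 31
f 32 26 33
f 28 34 29
f 28 29 27
f 28 27 31
f 28 31 33
f 28 33 34
f 29 34 30
f 27 29 36
f 31 27 35
f 33 31 32
f 34 33 26
f 38 37 40
f 38 40 39
f 40 37 41
f 40 41 39
f 41 37 42
f 41 42 39
f 42 37 43
f 42 43 39
f 43 37 44
f 43 44 39
f 44 37 45
f 44 45 39
f 45 37 46
f 45 46 39
f 46 37 47
f 46 47 39
f 47 37 48
f 47 48 39
f 48 37 49
f 48 49 39
f 49 37 50
f 49 50 39
f 50 37 38
f 50 38 39



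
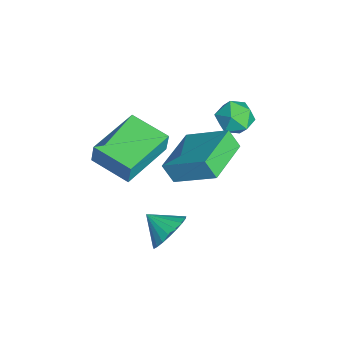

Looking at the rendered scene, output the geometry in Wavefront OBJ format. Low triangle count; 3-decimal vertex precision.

v 2.896 -0.912 -0.896
v 3.32 -0.699 -0.203
v 2.384 -1.688 -0.344
v 3.037 -0.496 -0.18
v 2.729 -0.365 -0.28
v 2.45 -0.329 -0.488
v 2.248 -0.393 -0.765
v 2.158 -0.547 -1.065
v 2.196 -0.764 -1.336
v 2.354 -1.007 -1.531
v 2.606 -1.234 -1.616
v 2.908 -1.405 -1.576
v 3.208 -1.49 -1.419
v 3.454 -1.476 -1.171
v 3.603 -1.364 -0.876
v 3.63 -1.174 -0.584
v 3.53 -0.939 -0.346
v -0.754 2.259 1.577
v -0.074 1.903 1.76
v -1.386 1.177 1.82
v -0.706 0.821 2.003
v -0.996 1.384 2.474
v -0.606 2.052 2.324
v -0.854 1.028 1.256
v -0.464 1.696 1.106
v -0.136 1.142 1.562
v -0.224 1.362 2.314
v -1.236 1.718 1.266
v -1.324 1.938 2.018
v 2.124 -3.47 2.658
v 2.226 -3.382 3.507
v 0.533 -2.147 2.713
v 0.635 -2.059 3.563
v 3.105 -2.281 2.417
v 3.207 -2.193 3.267
v 1.514 -0.958 2.473
v 1.616 -0.87 3.322
v 1.594 -1.111 1.589
v 2.349 0.287 2.595
v -0.058 -0.193 1.555
v 0.697 1.204 2.56
v 1.823 -0.724 0.88
v 2.578 0.673 1.885
v 0.171 0.193 0.845
v 0.926 1.591 1.851
f 2 1 4
f 2 4 3
f 4 1 5
f 4 5 3
f 5 1 6
f 5 6 3
f 6 1 7
f 6 7 3
f 7 1 8
f 7 8 3
f 8 1 9
f 8 9 3
f 9 1 10
f 9 10 3
f 10 1 11
f 10 11 3
f 11 1 12
f 11 12 3
f 12 1 13
f 12 13 3
f 13 1 14
f 13 14 3
f 14 1 15
f 14 15 3
f 15 1 16
f 15 16 3
f 16 1 17
f 16 17 3
f 17 1 2
f 17 2 3
f 18 29 23
f 18 23 19
f 18 19 25
f 18 25 28
f 18 28 29
f 19 23 27
f 23 29 22
f 29 28 20
f 28 25 24
f 25 19 26
f 21 27 22
f 21 22 20
f 21 20 24
f 21 24 26
f 21 26 27
f 22 27 23
f 20 22 29
f 24 20 28
f 26 24 25
f 27 26 19
f 31 33 30
f 34 31 30
f 30 33 32
f 32 34 30
f 31 37 33
f 35 31 34
f 35 37 31
f 33 37 32
f 36 34 32
f 32 37 36
f 36 35 34
f 37 35 36
f 39 41 38
f 42 39 38
f 38 41 40
f 40 42 38
f 39 45 41
f 43 39 42
f 43 45 39
f 41 45 40
f 44 42 40
f 40 45 44
f 44 43 42
f 45 43 44



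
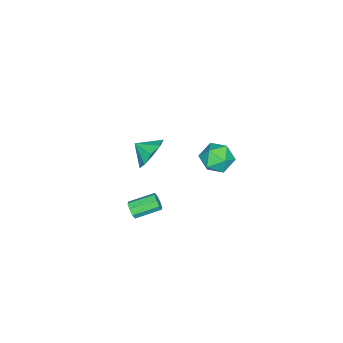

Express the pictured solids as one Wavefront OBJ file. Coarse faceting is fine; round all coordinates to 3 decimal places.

v -2.951 1.369 -0.979
v -2.476 0.598 -0.386
v -4.524 0.822 -0.434
v -4.049 0.051 0.159
v -3.942 1.091 0.439
v -2.97 1.429 0.102
v -4.03 -0.009 -0.922
v -3.058 0.329 -1.259
v -3.144 -0.255 -0.35
v -3.089 0.426 0.491
v -3.911 0.994 -1.311
v -3.856 1.675 -0.47
v 3.978 -0.717 1.282
v 4.304 -0.671 1.71
v 3.468 0.463 2.226
v 3.142 0.417 1.798
v 4.426 -0.437 1.393
v 3.591 0.697 1.908
v 4.286 -0.367 1.01
v 3.45 0.768 1.526
v 3.965 -0.502 0.787
v 3.13 0.633 1.303
v 3.652 -0.763 0.854
v 2.816 0.371 1.37
v 3.529 -0.997 1.172
v 2.694 0.137 1.687
v 3.67 -1.068 1.554
v 2.834 0.067 2.07
v 3.99 -0.933 1.777
v 3.155 0.202 2.293
v 1.174 -0.957 3.523
v 1.88 -0.508 4.221
v 1.246 -1.903 4.057
v 1.183 -0.42 4.471
v 0.482 -0.583 4.277
v 0.104 -0.921 3.73
v 0.227 -1.275 3.086
v 0.793 -1.481 2.646
v 1.537 -1.441 2.616
v 2.111 -1.174 3.011
v 2.247 -0.806 3.645
f 1 12 6
f 1 6 2
f 1 2 8
f 1 8 11
f 1 11 12
f 2 6 10
f 6 12 5
f 12 11 3
f 11 8 7
f 8 2 9
f 4 10 5
f 4 5 3
f 4 3 7
f 4 7 9
f 4 9 10
f 5 10 6
f 3 5 12
f 7 3 11
f 9 7 8
f 10 9 2
f 14 13 17
f 14 17 15
f 15 17 18
f 15 18 16
f 17 13 19
f 17 19 18
f 18 19 20
f 18 20 16
f 19 13 21
f 19 21 20
f 20 21 22
f 20 22 16
f 21 13 23
f 21 23 22
f 22 23 24
f 22 24 16
f 23 13 25
f 23 25 24
f 24 25 26
f 24 26 16
f 25 13 27
f 25 27 26
f 26 27 28
f 26 28 16
f 27 13 29
f 27 29 28
f 28 29 30
f 28 30 16
f 29 13 14
f 29 14 30
f 30 14 15
f 30 15 16
f 32 31 34
f 32 34 33
f 34 31 35
f 34 35 33
f 35 31 36
f 35 36 33
f 36 31 37
f 36 37 33
f 37 31 38
f 37 38 33
f 38 31 39
f 38 39 33
f 39 31 40
f 39 40 33
f 40 31 41
f 40 41 33
f 41 31 32
f 41 32 33



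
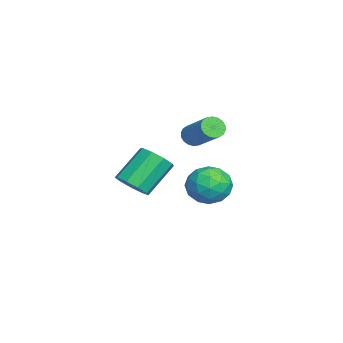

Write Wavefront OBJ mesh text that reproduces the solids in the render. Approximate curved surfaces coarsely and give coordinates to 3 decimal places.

v 4.001 0.264 -2.421
v 4.681 0.069 -1.818
v 3.72 1.182 -0.375
v 3.039 1.376 -0.979
v 4.819 0.602 -2.137
v 3.857 1.715 -0.694
v 4.574 0.977 -2.589
v 3.612 2.089 -1.147
v 4.061 1.017 -2.963
v 3.099 2.13 -1.52
v 3.519 0.706 -3.083
v 2.558 1.818 -1.64
v 3.203 0.187 -2.894
v 2.242 1.299 -1.451
v 3.261 -0.296 -2.483
v 2.299 0.817 -1.041
v 3.664 -0.517 -2.044
v 2.703 0.596 -0.601
v 4.225 -0.372 -1.781
v 3.264 0.74 -0.338
v -0.2 4.164 -3.756
v 0.45 4.19 -4.763
v 1.23 3.21 -2.857
v 1.88 3.236 -3.864
v 1.673 4.249 -3.258
v 0.789 4.839 -3.814
v 0.891 2.561 -3.806
v 0.007 3.151 -4.362
v 1.125 3.199 -4.794
v 1.607 4.243 -4.455
v 0.073 3.157 -3.165
v 0.555 4.201 -2.826
v -0 4.261 -4.338
v 1.68 3.139 -3.282
v 1.558 3.735 -2.926
v 1.941 3.75 -3.517
v 0.199 4.642 -3.78
v 0.581 4.657 -4.372
v 1.299 4.692 -3.488
v 1.099 2.743 -3.248
v 1.481 2.758 -3.84
v -0.261 3.65 -4.103
v 0.122 3.665 -4.694
v 0.381 2.708 -4.132
v 0.778 3.694 -4.948
v 1.619 3.133 -4.42
v 1.037 2.736 -4.386
v 0.518 3.083 -4.713
v 1.062 4.307 -4.749
v 1.902 3.746 -4.221
v 1.78 4.342 -3.865
v 1.261 4.688 -4.191
v 1.458 3.725 -4.767
v -0.222 3.654 -3.399
v 0.618 3.093 -2.871
v 0.419 2.712 -3.429
v -0.1 3.058 -3.755
v 0.061 4.267 -3.2
v 0.902 3.706 -2.672
v 1.162 4.317 -2.907
v 0.643 4.664 -3.234
v 0.222 3.675 -2.853
v -2.556 2.871 -2.02
v -2.2 2.304 -1.991
v -0.709 3.302 -0.77
v -1.064 3.869 -0.8
v -2.091 2.438 -2.234
v -0.6 3.436 -1.013
v -2.074 2.658 -2.434
v -0.583 3.656 -1.214
v -2.152 2.92 -2.553
v -0.661 3.918 -1.333
v -2.311 3.172 -2.566
v -0.819 4.17 -1.346
v -2.517 3.365 -2.471
v -1.026 4.363 -1.251
v -2.732 3.46 -2.287
v -1.24 4.458 -1.067
v -2.911 3.438 -2.05
v -1.42 4.436 -0.829
v -3.02 3.304 -1.807
v -1.529 4.302 -0.586
v -3.037 3.084 -1.606
v -1.546 4.082 -0.386
v -2.959 2.822 -1.487
v -1.468 3.82 -0.267
v -2.801 2.57 -1.474
v -1.309 3.568 -0.254
v -2.594 2.377 -1.569
v -1.103 3.375 -0.349
v -2.38 2.282 -1.753
v -0.888 3.28 -0.533
f 2 1 5
f 2 5 3
f 3 5 6
f 3 6 4
f 5 1 7
f 5 7 6
f 6 7 8
f 6 8 4
f 7 1 9
f 7 9 8
f 8 9 10
f 8 10 4
f 9 1 11
f 9 11 10
f 10 11 12
f 10 12 4
f 11 1 13
f 11 13 12
f 12 13 14
f 12 14 4
f 13 1 15
f 13 15 14
f 14 15 16
f 14 16 4
f 15 1 17
f 15 17 16
f 16 17 18
f 16 18 4
f 17 1 19
f 17 19 18
f 18 19 20
f 18 20 4
f 19 1 2
f 19 2 20
f 20 2 3
f 20 3 4
f 21 58 37
f 58 32 61
f 37 61 26
f 58 61 37
f 21 37 33
f 37 26 38
f 33 38 22
f 37 38 33
f 21 33 42
f 33 22 43
f 42 43 28
f 33 43 42
f 21 42 54
f 42 28 57
f 54 57 31
f 42 57 54
f 21 54 58
f 54 31 62
f 58 62 32
f 54 62 58
f 22 38 49
f 38 26 52
f 49 52 30
f 38 52 49
f 26 61 39
f 61 32 60
f 39 60 25
f 61 60 39
f 32 62 59
f 62 31 55
f 59 55 23
f 62 55 59
f 31 57 56
f 57 28 44
f 56 44 27
f 57 44 56
f 28 43 48
f 43 22 45
f 48 45 29
f 43 45 48
f 24 50 36
f 50 30 51
f 36 51 25
f 50 51 36
f 24 36 34
f 36 25 35
f 34 35 23
f 36 35 34
f 24 34 41
f 34 23 40
f 41 40 27
f 34 40 41
f 24 41 46
f 41 27 47
f 46 47 29
f 41 47 46
f 24 46 50
f 46 29 53
f 50 53 30
f 46 53 50
f 25 51 39
f 51 30 52
f 39 52 26
f 51 52 39
f 23 35 59
f 35 25 60
f 59 60 32
f 35 60 59
f 27 40 56
f 40 23 55
f 56 55 31
f 40 55 56
f 29 47 48
f 47 27 44
f 48 44 28
f 47 44 48
f 30 53 49
f 53 29 45
f 49 45 22
f 53 45 49
f 64 63 67
f 64 67 65
f 65 67 68
f 65 68 66
f 67 63 69
f 67 69 68
f 68 69 70
f 68 70 66
f 69 63 71
f 69 71 70
f 70 71 72
f 70 72 66
f 71 63 73
f 71 73 72
f 72 73 74
f 72 74 66
f 73 63 75
f 73 75 74
f 74 75 76
f 74 76 66
f 75 63 77
f 75 77 76
f 76 77 78
f 76 78 66
f 77 63 79
f 77 79 78
f 78 79 80
f 78 80 66
f 79 63 81
f 79 81 80
f 80 81 82
f 80 82 66
f 81 63 83
f 81 83 82
f 82 83 84
f 82 84 66
f 83 63 85
f 83 85 84
f 84 85 86
f 84 86 66
f 85 63 87
f 85 87 86
f 86 87 88
f 86 88 66
f 87 63 89
f 87 89 88
f 88 89 90
f 88 90 66
f 89 63 91
f 89 91 90
f 90 91 92
f 90 92 66
f 91 63 64
f 91 64 92
f 92 64 65
f 92 65 66



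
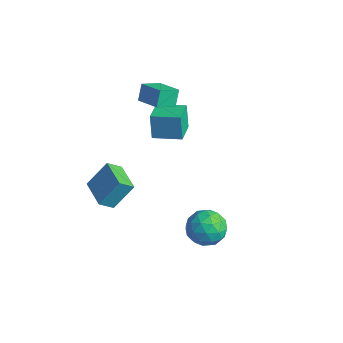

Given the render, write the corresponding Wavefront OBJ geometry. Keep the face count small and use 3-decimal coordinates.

v -3.594 1.847 -0.578
v -3.979 2.029 0.974
v -2.288 2.949 -0.383
v -2.673 3.131 1.169
v -2.607 0.609 -0.189
v -2.992 0.791 1.363
v -1.301 1.711 0.006
v -1.686 1.893 1.558
v -3.567 1.985 3.215
v -3.638 0.744 3.837
v -2.089 2.108 3.63
v -2.16 0.867 4.252
v -3.26 1.493 2.268
v -3.331 0.252 2.89
v -1.782 1.616 2.683
v -1.853 0.375 3.305
v -4.087 -2.859 -3.408
v -3.718 -1.692 -1.928
v -3.854 -2.028 -4.121
v -3.485 -0.861 -2.642
v -2.255 -3.399 -3.438
v -1.886 -2.232 -1.959
v -2.022 -2.568 -4.152
v -1.653 -1.401 -2.672
v 4.278 0.125 -1.766
v 4.943 -0.684 -2.349
v 2.697 -0.956 -2.071
v 3.362 -1.765 -2.654
v 3.492 -1.623 -1.471
v 4.469 -0.955 -1.282
v 3.171 -0.685 -3.138
v 4.148 -0.017 -2.949
v 4.26 -1.184 -3.197
v 4.458 -1.764 -2.167
v 3.182 0.124 -2.253
v 3.38 -0.456 -1.223
v 4.749 -0.184 -2.031
v 2.891 -1.456 -2.389
v 2.967 -1.372 -1.694
v 3.358 -1.848 -2.037
v 4.47 -0.344 -1.404
v 4.861 -0.819 -1.746
v 4.008 -1.372 -1.23
v 2.779 -0.821 -2.674
v 3.17 -1.296 -3.016
v 4.282 0.208 -2.383
v 4.673 -0.268 -2.726
v 3.632 -0.268 -3.19
v 4.739 -0.954 -2.872
v 3.809 -1.59 -3.051
v 3.697 -0.955 -3.335
v 4.271 -0.562 -3.225
v 4.855 -1.295 -2.266
v 3.926 -1.93 -2.446
v 4.002 -1.847 -1.75
v 4.576 -1.454 -1.639
v 4.453 -1.589 -2.765
v 3.714 0.29 -1.974
v 2.785 -0.345 -2.154
v 3.064 -0.186 -2.781
v 3.638 0.207 -2.67
v 3.831 -0.05 -1.369
v 2.901 -0.686 -1.548
v 3.369 -1.078 -1.195
v 3.943 -0.685 -1.085
v 3.187 -0.051 -1.655
f 2 4 1
f 5 2 1
f 1 4 3
f 3 5 1
f 2 8 4
f 6 2 5
f 6 8 2
f 4 8 3
f 7 5 3
f 3 8 7
f 7 6 5
f 8 6 7
f 10 12 9
f 13 10 9
f 9 12 11
f 11 13 9
f 10 16 12
f 14 10 13
f 14 16 10
f 12 16 11
f 15 13 11
f 11 16 15
f 15 14 13
f 16 14 15
f 18 20 17
f 21 18 17
f 17 20 19
f 19 21 17
f 18 24 20
f 22 18 21
f 22 24 18
f 20 24 19
f 23 21 19
f 19 24 23
f 23 22 21
f 24 22 23
f 25 62 41
f 62 36 65
f 41 65 30
f 62 65 41
f 25 41 37
f 41 30 42
f 37 42 26
f 41 42 37
f 25 37 46
f 37 26 47
f 46 47 32
f 37 47 46
f 25 46 58
f 46 32 61
f 58 61 35
f 46 61 58
f 25 58 62
f 58 35 66
f 62 66 36
f 58 66 62
f 26 42 53
f 42 30 56
f 53 56 34
f 42 56 53
f 30 65 43
f 65 36 64
f 43 64 29
f 65 64 43
f 36 66 63
f 66 35 59
f 63 59 27
f 66 59 63
f 35 61 60
f 61 32 48
f 60 48 31
f 61 48 60
f 32 47 52
f 47 26 49
f 52 49 33
f 47 49 52
f 28 54 40
f 54 34 55
f 40 55 29
f 54 55 40
f 28 40 38
f 40 29 39
f 38 39 27
f 40 39 38
f 28 38 45
f 38 27 44
f 45 44 31
f 38 44 45
f 28 45 50
f 45 31 51
f 50 51 33
f 45 51 50
f 28 50 54
f 50 33 57
f 54 57 34
f 50 57 54
f 29 55 43
f 55 34 56
f 43 56 30
f 55 56 43
f 27 39 63
f 39 29 64
f 63 64 36
f 39 64 63
f 31 44 60
f 44 27 59
f 60 59 35
f 44 59 60
f 33 51 52
f 51 31 48
f 52 48 32
f 51 48 52
f 34 57 53
f 57 33 49
f 53 49 26
f 57 49 53



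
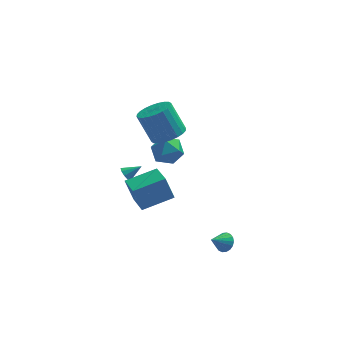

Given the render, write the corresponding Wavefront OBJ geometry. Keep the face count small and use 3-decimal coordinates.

v -0.301 1.251 2.41
v 0.203 0.408 2.882
v -0.635 0.926 4.702
v -1.139 1.769 4.23
v 0.494 0.715 2.928
v -0.344 1.233 4.749
v 0.664 1.103 2.896
v -0.175 1.621 4.716
v 0.686 1.514 2.789
v -0.152 2.033 4.61
v 0.559 1.885 2.625
v -0.279 2.404 4.446
v 0.301 2.16 2.428
v -0.538 2.678 4.248
v -0.049 2.296 2.228
v -0.888 2.814 4.049
v -0.438 2.273 2.056
v -1.276 2.791 3.876
v -0.805 2.094 1.938
v -1.643 2.612 3.758
v -1.096 1.787 1.891
v -1.934 2.305 3.712
v -1.265 1.399 1.924
v -2.104 1.917 3.744
v -1.288 0.987 2.03
v -2.126 1.506 3.851
v -1.161 0.616 2.194
v -1.999 1.135 4.015
v -0.902 0.342 2.392
v -1.741 0.86 4.212
v -0.552 0.206 2.591
v -1.391 0.724 4.412
v -0.164 0.229 2.764
v -1.002 0.747 4.584
v 2.82 -2.243 -4.348
v 3.162 -2.023 -3.803
v 2.02 -2.777 -3.632
v 2.966 -1.799 -3.854
v 2.741 -1.662 -4.004
v 2.532 -1.64 -4.222
v 2.38 -1.738 -4.464
v 2.315 -1.936 -4.684
v 2.351 -2.195 -4.837
v 2.479 -2.463 -4.894
v 2.675 -2.687 -4.842
v 2.9 -2.824 -4.692
v 3.109 -2.845 -4.475
v 3.261 -2.748 -4.232
v 3.326 -2.55 -4.012
v 3.29 -2.291 -3.859
v -1.863 -2.089 -1.499
v -2.363 -1.862 -0.029
v -2.341 -0.447 -1.915
v -2.841 -0.22 -0.444
v -0.019 -1.42 -0.976
v -0.519 -1.193 0.495
v -0.497 0.222 -1.391
v -0.997 0.449 0.079
v -2.817 2.187 -1.808
v -2.537 2.212 -2.269
v -1.883 2.353 -1.232
v -2.655 2.549 -2.175
v -2.848 2.717 -1.909
v -3.027 2.637 -1.596
v -3.108 2.347 -1.382
v -3.053 1.982 -1.368
v -2.887 1.713 -1.559
v -2.689 1.666 -1.867
v -2.55 1.863 -2.148
v 0.002 4.454 -1.02
v 0.352 3.967 -0.106
v -1.052 3.073 -1.354
v -0.702 2.586 -0.44
v -1.328 3.481 -0.377
v -0.676 4.334 -0.171
v -0.024 2.706 -1.289
v 0.628 3.559 -1.083
v 0.336 2.886 -0.272
v -0.47 3.365 0.291
v -0.23 3.675 -1.751
v -1.036 4.154 -1.188
f 2 1 5
f 2 5 3
f 3 5 6
f 3 6 4
f 5 1 7
f 5 7 6
f 6 7 8
f 6 8 4
f 7 1 9
f 7 9 8
f 8 9 10
f 8 10 4
f 9 1 11
f 9 11 10
f 10 11 12
f 10 12 4
f 11 1 13
f 11 13 12
f 12 13 14
f 12 14 4
f 13 1 15
f 13 15 14
f 14 15 16
f 14 16 4
f 15 1 17
f 15 17 16
f 16 17 18
f 16 18 4
f 17 1 19
f 17 19 18
f 18 19 20
f 18 20 4
f 19 1 21
f 19 21 20
f 20 21 22
f 20 22 4
f 21 1 23
f 21 23 22
f 22 23 24
f 22 24 4
f 23 1 25
f 23 25 24
f 24 25 26
f 24 26 4
f 25 1 27
f 25 27 26
f 26 27 28
f 26 28 4
f 27 1 29
f 27 29 28
f 28 29 30
f 28 30 4
f 29 1 31
f 29 31 30
f 30 31 32
f 30 32 4
f 31 1 33
f 31 33 32
f 32 33 34
f 32 34 4
f 33 1 2
f 33 2 34
f 34 2 3
f 34 3 4
f 36 35 38
f 36 38 37
f 38 35 39
f 38 39 37
f 39 35 40
f 39 40 37
f 40 35 41
f 40 41 37
f 41 35 42
f 41 42 37
f 42 35 43
f 42 43 37
f 43 35 44
f 43 44 37
f 44 35 45
f 44 45 37
f 45 35 46
f 45 46 37
f 46 35 47
f 46 47 37
f 47 35 48
f 47 48 37
f 48 35 49
f 48 49 37
f 49 35 50
f 49 50 37
f 50 35 36
f 50 36 37
f 52 54 51
f 55 52 51
f 51 54 53
f 53 55 51
f 52 58 54
f 56 52 55
f 56 58 52
f 54 58 53
f 57 55 53
f 53 58 57
f 57 56 55
f 58 56 57
f 60 59 62
f 60 62 61
f 62 59 63
f 62 63 61
f 63 59 64
f 63 64 61
f 64 59 65
f 64 65 61
f 65 59 66
f 65 66 61
f 66 59 67
f 66 67 61
f 67 59 68
f 67 68 61
f 68 59 69
f 68 69 61
f 69 59 60
f 69 60 61
f 70 81 75
f 70 75 71
f 70 71 77
f 70 77 80
f 70 80 81
f 71 75 79
f 75 81 74
f 81 80 72
f 80 77 76
f 77 71 78
f 73 79 74
f 73 74 72
f 73 72 76
f 73 76 78
f 73 78 79
f 74 79 75
f 72 74 81
f 76 72 80
f 78 76 77
f 79 78 71



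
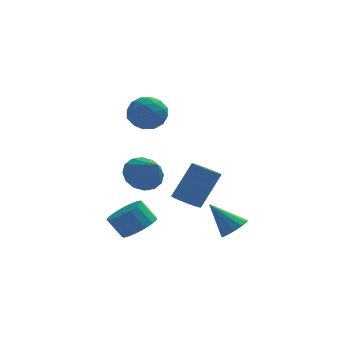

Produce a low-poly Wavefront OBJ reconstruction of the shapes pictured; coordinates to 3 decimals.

v 2.33 -1.553 -3.987
v 2.918 -1.345 -3.57
v 1.23 -1.067 -2.673
v 2.803 -1.005 -3.793
v 2.538 -0.838 -4.076
v 2.207 -0.898 -4.331
v 1.914 -1.166 -4.477
v 1.754 -1.557 -4.467
v 1.776 -1.947 -4.304
v 1.974 -2.211 -4.041
v 2.285 -2.266 -3.76
v 2.61 -2.095 -3.551
v 2.846 -1.752 -3.48
v -1.843 -1.136 -4.049
v -1.278 -1.68 -3.531
v -1.952 -1.447 -2.553
v -2.517 -0.904 -3.071
v -1.092 -1.271 -3.5
v -1.766 -1.039 -2.522
v -1.079 -0.832 -3.595
v -1.752 -0.599 -2.617
v -1.24 -0.462 -3.794
v -1.914 -0.229 -2.816
v -1.54 -0.247 -4.051
v -2.213 -0.014 -3.073
v -1.909 -0.235 -4.308
v -2.582 -0.003 -3.33
v -2.263 -0.43 -4.506
v -2.936 -0.198 -3.528
v -2.521 -0.787 -4.599
v -3.194 -0.554 -3.621
v -2.624 -1.223 -4.566
v -3.297 -0.991 -3.588
v -2.548 -1.64 -4.414
v -3.221 -1.408 -3.436
v -2.31 -1.942 -4.179
v -2.984 -1.709 -3.201
v -1.966 -2.058 -3.914
v -2.639 -1.826 -2.936
v -1.593 -1.964 -3.68
v -2.267 -1.732 -2.702
v -1.573 2.537 1.963
v -0.781 2.09 2.401
v -2.079 1.09 1.399
v -1.287 0.643 1.837
v -2.025 1.031 2.405
v -1.713 1.926 2.754
v -1.147 1.254 1.046
v -0.835 2.149 1.395
v -0.518 1.297 1.834
v -1.061 1.159 2.674
v -1.799 2.021 1.126
v -2.342 1.883 1.966
v -1.133 2.441 2.231
v -1.727 0.739 1.569
v -2.161 0.968 1.903
v -1.696 0.705 2.16
v -1.68 2.344 2.439
v -1.215 2.081 2.696
v -1.946 1.459 2.699
v -1.645 1.099 1.104
v -1.18 0.836 1.361
v -1.164 2.475 1.64
v -0.699 2.212 1.897
v -0.914 1.721 1.101
v -0.513 1.712 2.156
v -0.81 0.861 1.825
v -0.728 1.22 1.36
v -0.544 1.746 1.564
v -0.832 1.631 2.65
v -1.129 0.78 2.318
v -1.563 1.009 2.652
v -1.379 1.534 2.857
v -0.677 1.165 2.317
v -1.731 2.4 1.482
v -2.028 1.549 1.15
v -1.481 1.646 0.943
v -1.297 2.171 1.148
v -2.05 2.319 1.975
v -2.347 1.468 1.644
v -2.316 1.434 2.236
v -2.132 1.96 2.44
v -2.183 2.015 1.483
v -1.646 0.421 -1.403
v -1.15 -0.001 -2.162
v -1.034 -0.701 -0.377
v -0.825 0.353 -1.969
v -0.72 0.725 -1.625
v -0.863 1.015 -1.221
v -1.216 1.147 -0.866
v -1.685 1.084 -0.655
v -2.143 0.844 -0.645
v -2.468 0.49 -0.837
v -2.573 0.118 -1.181
v -2.43 -0.173 -1.585
v -2.077 -0.304 -1.94
v -1.608 -0.241 -2.151
v 0.3 1.131 -3.525
v 0.76 1.572 -3.92
v 1.721 2.19 -2.111
v 1.26 1.749 -1.715
v 0.538 1.755 -3.865
v 1.499 2.374 -2.056
v 0.281 1.843 -3.758
v 1.241 2.462 -1.949
v 0.026 1.823 -3.616
v 0.986 2.442 -1.807
v -0.187 1.697 -3.46
v 0.773 2.316 -1.65
v -0.327 1.485 -3.313
v 0.634 2.104 -1.504
v -0.37 1.219 -3.199
v 0.59 1.838 -1.39
v -0.312 0.94 -3.135
v 0.649 1.559 -1.325
v -0.161 0.69 -3.129
v 0.8 1.308 -1.32
v 0.061 0.506 -3.184
v 1.022 1.125 -1.375
v 0.319 0.418 -3.291
v 1.279 1.037 -1.482
v 0.574 0.438 -3.433
v 1.534 1.057 -1.624
v 0.787 0.564 -3.59
v 1.747 1.183 -1.78
v 0.926 0.776 -3.736
v 1.887 1.395 -1.927
v 0.97 1.042 -3.85
v 1.93 1.661 -2.041
v 0.911 1.321 -3.915
v 1.872 1.94 -2.105
f 2 1 4
f 2 4 3
f 4 1 5
f 4 5 3
f 5 1 6
f 5 6 3
f 6 1 7
f 6 7 3
f 7 1 8
f 7 8 3
f 8 1 9
f 8 9 3
f 9 1 10
f 9 10 3
f 10 1 11
f 10 11 3
f 11 1 12
f 11 12 3
f 12 1 13
f 12 13 3
f 13 1 2
f 13 2 3
f 15 14 18
f 15 18 16
f 16 18 19
f 16 19 17
f 18 14 20
f 18 20 19
f 19 20 21
f 19 21 17
f 20 14 22
f 20 22 21
f 21 22 23
f 21 23 17
f 22 14 24
f 22 24 23
f 23 24 25
f 23 25 17
f 24 14 26
f 24 26 25
f 25 26 27
f 25 27 17
f 26 14 28
f 26 28 27
f 27 28 29
f 27 29 17
f 28 14 30
f 28 30 29
f 29 30 31
f 29 31 17
f 30 14 32
f 30 32 31
f 31 32 33
f 31 33 17
f 32 14 34
f 32 34 33
f 33 34 35
f 33 35 17
f 34 14 36
f 34 36 35
f 35 36 37
f 35 37 17
f 36 14 38
f 36 38 37
f 37 38 39
f 37 39 17
f 38 14 40
f 38 40 39
f 39 40 41
f 39 41 17
f 40 14 15
f 40 15 41
f 41 15 16
f 41 16 17
f 42 79 58
f 79 53 82
f 58 82 47
f 79 82 58
f 42 58 54
f 58 47 59
f 54 59 43
f 58 59 54
f 42 54 63
f 54 43 64
f 63 64 49
f 54 64 63
f 42 63 75
f 63 49 78
f 75 78 52
f 63 78 75
f 42 75 79
f 75 52 83
f 79 83 53
f 75 83 79
f 43 59 70
f 59 47 73
f 70 73 51
f 59 73 70
f 47 82 60
f 82 53 81
f 60 81 46
f 82 81 60
f 53 83 80
f 83 52 76
f 80 76 44
f 83 76 80
f 52 78 77
f 78 49 65
f 77 65 48
f 78 65 77
f 49 64 69
f 64 43 66
f 69 66 50
f 64 66 69
f 45 71 57
f 71 51 72
f 57 72 46
f 71 72 57
f 45 57 55
f 57 46 56
f 55 56 44
f 57 56 55
f 45 55 62
f 55 44 61
f 62 61 48
f 55 61 62
f 45 62 67
f 62 48 68
f 67 68 50
f 62 68 67
f 45 67 71
f 67 50 74
f 71 74 51
f 67 74 71
f 46 72 60
f 72 51 73
f 60 73 47
f 72 73 60
f 44 56 80
f 56 46 81
f 80 81 53
f 56 81 80
f 48 61 77
f 61 44 76
f 77 76 52
f 61 76 77
f 50 68 69
f 68 48 65
f 69 65 49
f 68 65 69
f 51 74 70
f 74 50 66
f 70 66 43
f 74 66 70
f 85 84 87
f 85 87 86
f 87 84 88
f 87 88 86
f 88 84 89
f 88 89 86
f 89 84 90
f 89 90 86
f 90 84 91
f 90 91 86
f 91 84 92
f 91 92 86
f 92 84 93
f 92 93 86
f 93 84 94
f 93 94 86
f 94 84 95
f 94 95 86
f 95 84 96
f 95 96 86
f 96 84 97
f 96 97 86
f 97 84 85
f 97 85 86
f 99 98 102
f 99 102 100
f 100 102 103
f 100 103 101
f 102 98 104
f 102 104 103
f 103 104 105
f 103 105 101
f 104 98 106
f 104 106 105
f 105 106 107
f 105 107 101
f 106 98 108
f 106 108 107
f 107 108 109
f 107 109 101
f 108 98 110
f 108 110 109
f 109 110 111
f 109 111 101
f 110 98 112
f 110 112 111
f 111 112 113
f 111 113 101
f 112 98 114
f 112 114 113
f 113 114 115
f 113 115 101
f 114 98 116
f 114 116 115
f 115 116 117
f 115 117 101
f 116 98 118
f 116 118 117
f 117 118 119
f 117 119 101
f 118 98 120
f 118 120 119
f 119 120 121
f 119 121 101
f 120 98 122
f 120 122 121
f 121 122 123
f 121 123 101
f 122 98 124
f 122 124 123
f 123 124 125
f 123 125 101
f 124 98 126
f 124 126 125
f 125 126 127
f 125 127 101
f 126 98 128
f 126 128 127
f 127 128 129
f 127 129 101
f 128 98 130
f 128 130 129
f 129 130 131
f 129 131 101
f 130 98 99
f 130 99 131
f 131 99 100
f 131 100 101

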